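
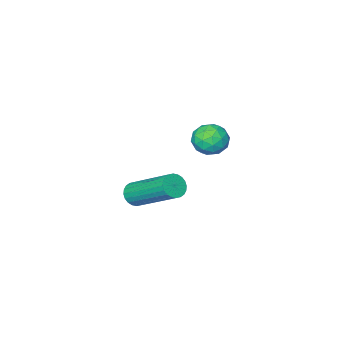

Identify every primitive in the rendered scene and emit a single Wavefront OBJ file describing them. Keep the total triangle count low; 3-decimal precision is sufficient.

v 3.638 -3.791 -4.524
v 4.115 -3.813 -4.346
v 3.739 -2.052 -3.117
v 3.262 -2.029 -3.296
v 4.139 -3.697 -4.505
v 3.763 -1.936 -3.276
v 4.086 -3.595 -4.668
v 3.711 -1.834 -3.439
v 3.966 -3.522 -4.808
v 3.59 -1.761 -3.58
v 3.795 -3.491 -4.906
v 3.419 -1.73 -3.677
v 3.601 -3.505 -4.945
v 3.225 -1.744 -3.716
v 3.412 -3.562 -4.921
v 3.036 -1.801 -3.692
v 3.257 -3.655 -4.835
v 2.882 -1.894 -3.607
v 3.161 -3.768 -4.703
v 2.785 -2.007 -3.474
v 3.137 -3.884 -4.544
v 2.761 -2.123 -3.315
v 3.189 -3.986 -4.381
v 2.814 -2.225 -3.152
v 3.31 -4.059 -4.24
v 2.934 -2.298 -3.012
v 3.481 -4.09 -4.143
v 3.105 -2.329 -2.914
v 3.675 -4.076 -4.104
v 3.299 -2.315 -2.875
v 3.864 -4.019 -4.128
v 3.488 -2.258 -2.899
v 4.018 -3.926 -4.213
v 3.643 -2.165 -2.985
v 3.508 0.322 0.382
v 3.898 -0.048 -0.005
v 2.642 -0.112 -0.075
v 3.032 -0.482 -0.462
v 3.002 -0.602 0.188
v 3.537 -0.334 0.471
v 3.003 0.174 -0.551
v 3.538 0.442 -0.268
v 3.586 -0.139 -0.582
v 3.585 -0.619 -0.125
v 2.955 0.459 0.045
v 2.954 -0.021 0.502
v 3.779 0.175 0.229
v 2.761 -0.335 -0.309
v 2.743 -0.406 0.074
v 2.972 -0.623 -0.154
v 3.567 0.007 0.509
v 3.796 -0.21 0.281
v 3.269 -0.536 0.394
v 2.744 0.05 -0.361
v 2.973 -0.167 -0.589
v 3.568 0.463 0.074
v 3.797 0.246 -0.154
v 3.271 0.376 -0.474
v 3.825 -0.096 -0.338
v 3.315 -0.351 -0.607
v 3.298 0.034 -0.659
v 3.613 0.192 -0.493
v 3.824 -0.378 -0.07
v 3.315 -0.633 -0.338
v 3.297 -0.704 0.044
v 3.612 -0.546 0.21
v 3.641 -0.432 -0.409
v 3.225 0.473 0.258
v 2.716 0.218 -0.01
v 2.928 0.386 -0.29
v 3.243 0.544 -0.124
v 3.225 0.191 0.527
v 2.715 -0.064 0.258
v 2.927 -0.352 0.413
v 3.242 -0.194 0.579
v 2.899 0.272 0.329
f 2 1 5
f 2 5 3
f 3 5 6
f 3 6 4
f 5 1 7
f 5 7 6
f 6 7 8
f 6 8 4
f 7 1 9
f 7 9 8
f 8 9 10
f 8 10 4
f 9 1 11
f 9 11 10
f 10 11 12
f 10 12 4
f 11 1 13
f 11 13 12
f 12 13 14
f 12 14 4
f 13 1 15
f 13 15 14
f 14 15 16
f 14 16 4
f 15 1 17
f 15 17 16
f 16 17 18
f 16 18 4
f 17 1 19
f 17 19 18
f 18 19 20
f 18 20 4
f 19 1 21
f 19 21 20
f 20 21 22
f 20 22 4
f 21 1 23
f 21 23 22
f 22 23 24
f 22 24 4
f 23 1 25
f 23 25 24
f 24 25 26
f 24 26 4
f 25 1 27
f 25 27 26
f 26 27 28
f 26 28 4
f 27 1 29
f 27 29 28
f 28 29 30
f 28 30 4
f 29 1 31
f 29 31 30
f 30 31 32
f 30 32 4
f 31 1 33
f 31 33 32
f 32 33 34
f 32 34 4
f 33 1 2
f 33 2 34
f 34 2 3
f 34 3 4
f 35 72 51
f 72 46 75
f 51 75 40
f 72 75 51
f 35 51 47
f 51 40 52
f 47 52 36
f 51 52 47
f 35 47 56
f 47 36 57
f 56 57 42
f 47 57 56
f 35 56 68
f 56 42 71
f 68 71 45
f 56 71 68
f 35 68 72
f 68 45 76
f 72 76 46
f 68 76 72
f 36 52 63
f 52 40 66
f 63 66 44
f 52 66 63
f 40 75 53
f 75 46 74
f 53 74 39
f 75 74 53
f 46 76 73
f 76 45 69
f 73 69 37
f 76 69 73
f 45 71 70
f 71 42 58
f 70 58 41
f 71 58 70
f 42 57 62
f 57 36 59
f 62 59 43
f 57 59 62
f 38 64 50
f 64 44 65
f 50 65 39
f 64 65 50
f 38 50 48
f 50 39 49
f 48 49 37
f 50 49 48
f 38 48 55
f 48 37 54
f 55 54 41
f 48 54 55
f 38 55 60
f 55 41 61
f 60 61 43
f 55 61 60
f 38 60 64
f 60 43 67
f 64 67 44
f 60 67 64
f 39 65 53
f 65 44 66
f 53 66 40
f 65 66 53
f 37 49 73
f 49 39 74
f 73 74 46
f 49 74 73
f 41 54 70
f 54 37 69
f 70 69 45
f 54 69 70
f 43 61 62
f 61 41 58
f 62 58 42
f 61 58 62
f 44 67 63
f 67 43 59
f 63 59 36
f 67 59 63



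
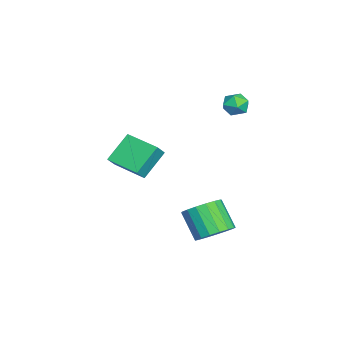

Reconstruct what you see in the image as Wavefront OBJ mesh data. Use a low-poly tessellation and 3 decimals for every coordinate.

v 0.881 -2.625 0.987
v -0.207 -1.739 2.282
v 0.249 -2.346 0.264
v -0.84 -1.46 1.56
v 1.92 -0.96 0.72
v 0.831 -0.074 2.016
v 1.287 -0.681 -0.002
v 0.199 0.205 1.293
v -2.366 4.194 3.71
v -1.585 4.168 3.498
v -2.255 3.012 4.262
v -1.474 2.986 4.05
v -1.722 3.505 4.619
v -1.791 4.236 4.278
v -2.049 2.944 3.482
v -2.118 3.675 3.141
v -1.389 3.396 3.357
v -1.187 3.743 4.06
v -2.653 3.437 3.7
v -2.451 3.784 4.403
v 2.421 3.036 -3.145
v 2.882 3.737 -2.434
v 1.941 2.925 -1.024
v 1.479 2.224 -1.735
v 2.442 3.983 -2.586
v 1.501 3.171 -1.176
v 1.997 4.012 -2.866
v 1.056 3.2 -1.456
v 1.649 3.817 -3.21
v 0.708 3.006 -1.8
v 1.478 3.444 -3.539
v 0.537 2.632 -2.129
v 1.523 2.977 -3.778
v 0.582 2.165 -2.368
v 1.773 2.523 -3.872
v 0.832 1.711 -2.462
v 2.172 2.187 -3.799
v 1.231 1.375 -2.389
v 2.628 2.046 -3.577
v 1.687 1.234 -2.166
v 3.036 2.131 -3.255
v 2.095 1.319 -1.845
v 3.303 2.423 -2.909
v 2.362 1.612 -1.498
v 3.368 2.856 -2.616
v 2.427 2.045 -1.206
v 3.216 3.33 -2.445
v 2.275 2.519 -1.034
f 2 4 1
f 5 2 1
f 1 4 3
f 3 5 1
f 2 8 4
f 6 2 5
f 6 8 2
f 4 8 3
f 7 5 3
f 3 8 7
f 7 6 5
f 8 6 7
f 9 20 14
f 9 14 10
f 9 10 16
f 9 16 19
f 9 19 20
f 10 14 18
f 14 20 13
f 20 19 11
f 19 16 15
f 16 10 17
f 12 18 13
f 12 13 11
f 12 11 15
f 12 15 17
f 12 17 18
f 13 18 14
f 11 13 20
f 15 11 19
f 17 15 16
f 18 17 10
f 22 21 25
f 22 25 23
f 23 25 26
f 23 26 24
f 25 21 27
f 25 27 26
f 26 27 28
f 26 28 24
f 27 21 29
f 27 29 28
f 28 29 30
f 28 30 24
f 29 21 31
f 29 31 30
f 30 31 32
f 30 32 24
f 31 21 33
f 31 33 32
f 32 33 34
f 32 34 24
f 33 21 35
f 33 35 34
f 34 35 36
f 34 36 24
f 35 21 37
f 35 37 36
f 36 37 38
f 36 38 24
f 37 21 39
f 37 39 38
f 38 39 40
f 38 40 24
f 39 21 41
f 39 41 40
f 40 41 42
f 40 42 24
f 41 21 43
f 41 43 42
f 42 43 44
f 42 44 24
f 43 21 45
f 43 45 44
f 44 45 46
f 44 46 24
f 45 21 47
f 45 47 46
f 46 47 48
f 46 48 24
f 47 21 22
f 47 22 48
f 48 22 23
f 48 23 24



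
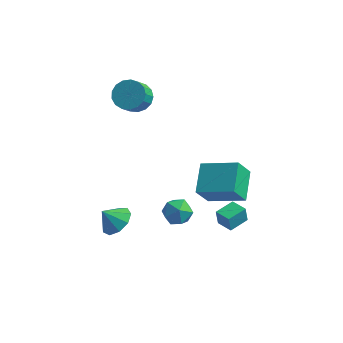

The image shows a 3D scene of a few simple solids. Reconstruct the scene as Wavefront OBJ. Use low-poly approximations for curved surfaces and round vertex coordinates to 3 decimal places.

v -1.473 -0.267 -2.671
v -0.993 -1.01 -2.574
v -2.087 -0.553 -1.829
v -0.75 -0.56 -2.243
v -0.845 0.027 -2.113
v -1.234 0.477 -2.243
v -1.735 0.578 -2.574
v -2.114 0.285 -2.95
v -2.193 -0.267 -3.195
v -1.935 -0.818 -3.195
v -1.461 -1.112 -2.95
v 2.405 0.043 0.844
v 4.219 0.155 1.495
v 2.066 1.511 1.54
v 3.879 1.623 2.191
v 2.781 0.677 -0.311
v 4.594 0.789 0.34
v 2.441 2.145 0.385
v 4.255 2.257 1.036
v 1.366 0.162 -1.338
v 1.945 0.459 -0.838
v 1.295 -0.939 -0.602
v 1.874 -0.642 -0.102
v 1.129 -0.299 -0.117
v 1.173 0.382 -0.572
v 2.067 -0.862 -0.868
v 2.111 -0.181 -1.323
v 2.378 -0.174 -0.548
v 1.798 0.174 -0.083
v 1.442 -0.654 -1.357
v 0.862 -0.306 -0.892
v -2.07 3.685 3.23
v -1.239 3.528 3.143
v -1.299 2.737 4.004
v -2.13 2.895 4.09
v -1.253 3.828 3.418
v -1.313 3.037 4.278
v -1.455 4.095 3.649
v -1.515 3.304 4.51
v -1.797 4.268 3.785
v -1.857 3.478 4.645
v -2.202 4.308 3.793
v -2.262 3.517 4.653
v -2.576 4.205 3.672
v -2.636 3.414 4.533
v -2.835 3.983 3.45
v -2.895 3.192 4.31
v -2.918 3.693 3.178
v -2.978 2.902 4.038
v -2.807 3.401 2.917
v -2.867 2.61 3.777
v -2.527 3.174 2.728
v -2.587 2.383 3.588
v -2.143 3.064 2.654
v -2.203 2.274 3.514
v -1.741 3.097 2.712
v -1.801 2.306 3.572
v -1.415 3.264 2.889
v -1.475 2.474 3.749
v 3.182 0.97 -2.175
v 3.063 0.971 -1.344
v 3.655 1.938 -2.109
v 3.536 1.939 -1.277
v 3.964 0.581 -2.063
v 3.845 0.582 -1.231
v 4.437 1.549 -1.996
v 4.318 1.55 -1.165
f 2 1 4
f 2 4 3
f 4 1 5
f 4 5 3
f 5 1 6
f 5 6 3
f 6 1 7
f 6 7 3
f 7 1 8
f 7 8 3
f 8 1 9
f 8 9 3
f 9 1 10
f 9 10 3
f 10 1 11
f 10 11 3
f 11 1 2
f 11 2 3
f 13 15 12
f 16 13 12
f 12 15 14
f 14 16 12
f 13 19 15
f 17 13 16
f 17 19 13
f 15 19 14
f 18 16 14
f 14 19 18
f 18 17 16
f 19 17 18
f 20 31 25
f 20 25 21
f 20 21 27
f 20 27 30
f 20 30 31
f 21 25 29
f 25 31 24
f 31 30 22
f 30 27 26
f 27 21 28
f 23 29 24
f 23 24 22
f 23 22 26
f 23 26 28
f 23 28 29
f 24 29 25
f 22 24 31
f 26 22 30
f 28 26 27
f 29 28 21
f 33 32 36
f 33 36 34
f 34 36 37
f 34 37 35
f 36 32 38
f 36 38 37
f 37 38 39
f 37 39 35
f 38 32 40
f 38 40 39
f 39 40 41
f 39 41 35
f 40 32 42
f 40 42 41
f 41 42 43
f 41 43 35
f 42 32 44
f 42 44 43
f 43 44 45
f 43 45 35
f 44 32 46
f 44 46 45
f 45 46 47
f 45 47 35
f 46 32 48
f 46 48 47
f 47 48 49
f 47 49 35
f 48 32 50
f 48 50 49
f 49 50 51
f 49 51 35
f 50 32 52
f 50 52 51
f 51 52 53
f 51 53 35
f 52 32 54
f 52 54 53
f 53 54 55
f 53 55 35
f 54 32 56
f 54 56 55
f 55 56 57
f 55 57 35
f 56 32 58
f 56 58 57
f 57 58 59
f 57 59 35
f 58 32 33
f 58 33 59
f 59 33 34
f 59 34 35
f 61 63 60
f 64 61 60
f 60 63 62
f 62 64 60
f 61 67 63
f 65 61 64
f 65 67 61
f 63 67 62
f 66 64 62
f 62 67 66
f 66 65 64
f 67 65 66



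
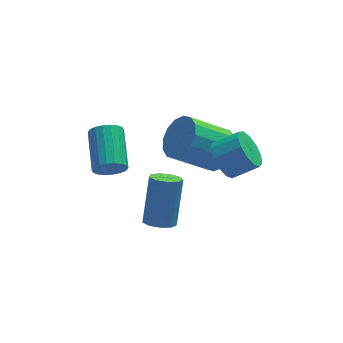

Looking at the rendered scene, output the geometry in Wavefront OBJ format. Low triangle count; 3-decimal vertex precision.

v 1.151 -1.16 1.118
v 1.666 -1.015 0.369
v 2.743 -1.195 1.074
v 2.229 -1.34 1.822
v 1.598 -0.551 0.591
v 2.675 -0.732 1.296
v 1.388 -0.281 0.981
v 2.465 -0.462 1.686
v 1.103 -0.29 1.414
v 2.181 -0.471 2.119
v 0.834 -0.575 1.753
v 1.911 -0.756 2.458
v 0.665 -1.045 1.89
v 1.742 -1.226 2.595
v 0.651 -1.552 1.782
v 1.728 -1.733 2.487
v 0.795 -1.934 1.463
v 1.873 -2.115 2.168
v 1.053 -2.071 1.034
v 2.13 -2.251 1.739
v 1.342 -1.918 0.632
v 2.419 -2.098 1.337
v 1.57 -1.524 0.384
v 2.648 -1.705 1.089
v 1.455 0.592 -0.112
v 2.106 0.465 0.727
v 0.436 0.52 2.032
v -0.215 0.648 1.192
v 2.069 1.013 0.657
v 0.399 1.068 1.961
v 1.868 1.449 0.38
v 0.197 1.504 1.684
v 1.555 1.655 -0.029
v -0.115 1.71 1.275
v 1.216 1.576 -0.46
v -0.454 1.631 0.844
v 0.941 1.234 -0.797
v -0.729 1.289 0.507
v 0.804 0.72 -0.952
v -0.866 0.775 0.353
v 0.841 0.172 -0.881
v -0.829 0.227 0.423
v 1.043 -0.264 -0.604
v -0.628 -0.209 0.7
v 1.355 -0.47 -0.195
v -0.315 -0.415 1.109
v 1.694 -0.391 0.236
v 0.024 -0.336 1.54
v 1.969 -0.049 0.573
v 0.299 0.006 1.877
v -1.79 -2.418 -1.094
v -1.425 -2.974 -0.875
v -0.885 -1.897 0.954
v -1.25 -1.342 0.734
v -1.143 -2.683 -1.13
v -0.603 -1.606 0.699
v -1.163 -2.268 -1.368
v -0.623 -1.191 0.461
v -1.477 -1.924 -1.478
v -0.937 -0.847 0.351
v -1.937 -1.811 -1.409
v -1.397 -0.734 0.42
v -2.328 -1.982 -1.193
v -1.788 -0.905 0.636
v -2.468 -2.357 -0.93
v -1.928 -1.281 0.899
v -2.29 -2.762 -0.745
v -1.75 -1.685 1.084
v -1.878 -3.005 -0.723
v -1.338 -1.928 1.106
v -3.316 -0.332 0.797
v -2.852 -0.174 0.242
v -2.621 1.629 0.948
v -3.084 1.472 1.503
v -3.146 -0.088 0.119
v -2.914 1.715 0.825
v -3.473 -0.051 0.131
v -3.241 1.752 0.836
v -3.769 -0.069 0.274
v -3.537 1.734 0.98
v -3.975 -0.139 0.521
v -3.743 1.664 1.227
v -4.05 -0.247 0.823
v -3.819 1.556 1.528
v -3.981 -0.372 1.119
v -3.749 1.431 1.825
v -3.779 -0.489 1.352
v -3.548 1.314 2.058
v -3.486 -0.575 1.475
v -3.254 1.228 2.181
v -3.159 -0.612 1.464
v -2.927 1.191 2.169
v -2.863 -0.594 1.32
v -2.631 1.209 2.026
v -2.657 -0.524 1.073
v -2.425 1.279 1.779
v -2.581 -0.416 0.772
v -2.35 1.387 1.477
v -2.651 -0.291 0.475
v -2.419 1.512 1.181
f 2 1 5
f 2 5 3
f 3 5 6
f 3 6 4
f 5 1 7
f 5 7 6
f 6 7 8
f 6 8 4
f 7 1 9
f 7 9 8
f 8 9 10
f 8 10 4
f 9 1 11
f 9 11 10
f 10 11 12
f 10 12 4
f 11 1 13
f 11 13 12
f 12 13 14
f 12 14 4
f 13 1 15
f 13 15 14
f 14 15 16
f 14 16 4
f 15 1 17
f 15 17 16
f 16 17 18
f 16 18 4
f 17 1 19
f 17 19 18
f 18 19 20
f 18 20 4
f 19 1 21
f 19 21 20
f 20 21 22
f 20 22 4
f 21 1 23
f 21 23 22
f 22 23 24
f 22 24 4
f 23 1 2
f 23 2 24
f 24 2 3
f 24 3 4
f 26 25 29
f 26 29 27
f 27 29 30
f 27 30 28
f 29 25 31
f 29 31 30
f 30 31 32
f 30 32 28
f 31 25 33
f 31 33 32
f 32 33 34
f 32 34 28
f 33 25 35
f 33 35 34
f 34 35 36
f 34 36 28
f 35 25 37
f 35 37 36
f 36 37 38
f 36 38 28
f 37 25 39
f 37 39 38
f 38 39 40
f 38 40 28
f 39 25 41
f 39 41 40
f 40 41 42
f 40 42 28
f 41 25 43
f 41 43 42
f 42 43 44
f 42 44 28
f 43 25 45
f 43 45 44
f 44 45 46
f 44 46 28
f 45 25 47
f 45 47 46
f 46 47 48
f 46 48 28
f 47 25 49
f 47 49 48
f 48 49 50
f 48 50 28
f 49 25 26
f 49 26 50
f 50 26 27
f 50 27 28
f 52 51 55
f 52 55 53
f 53 55 56
f 53 56 54
f 55 51 57
f 55 57 56
f 56 57 58
f 56 58 54
f 57 51 59
f 57 59 58
f 58 59 60
f 58 60 54
f 59 51 61
f 59 61 60
f 60 61 62
f 60 62 54
f 61 51 63
f 61 63 62
f 62 63 64
f 62 64 54
f 63 51 65
f 63 65 64
f 64 65 66
f 64 66 54
f 65 51 67
f 65 67 66
f 66 67 68
f 66 68 54
f 67 51 69
f 67 69 68
f 68 69 70
f 68 70 54
f 69 51 52
f 69 52 70
f 70 52 53
f 70 53 54
f 72 71 75
f 72 75 73
f 73 75 76
f 73 76 74
f 75 71 77
f 75 77 76
f 76 77 78
f 76 78 74
f 77 71 79
f 77 79 78
f 78 79 80
f 78 80 74
f 79 71 81
f 79 81 80
f 80 81 82
f 80 82 74
f 81 71 83
f 81 83 82
f 82 83 84
f 82 84 74
f 83 71 85
f 83 85 84
f 84 85 86
f 84 86 74
f 85 71 87
f 85 87 86
f 86 87 88
f 86 88 74
f 87 71 89
f 87 89 88
f 88 89 90
f 88 90 74
f 89 71 91
f 89 91 90
f 90 91 92
f 90 92 74
f 91 71 93
f 91 93 92
f 92 93 94
f 92 94 74
f 93 71 95
f 93 95 94
f 94 95 96
f 94 96 74
f 95 71 97
f 95 97 96
f 96 97 98
f 96 98 74
f 97 71 99
f 97 99 98
f 98 99 100
f 98 100 74
f 99 71 72
f 99 72 100
f 100 72 73
f 100 73 74



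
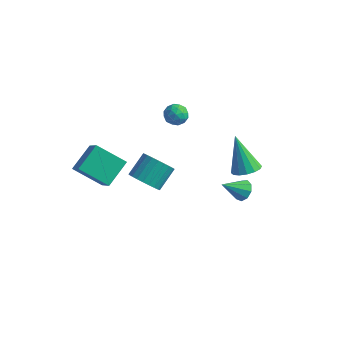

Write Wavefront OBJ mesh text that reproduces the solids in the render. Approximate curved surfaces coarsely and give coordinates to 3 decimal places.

v 3.447 0.046 -1.753
v 3.906 -0.325 -1.763
v 2.793 -0.786 -0.947
v 3.947 -0.063 -1.459
v 3.754 0.25 -1.292
v 3.418 0.468 -1.341
v 3.095 0.488 -1.582
v 2.937 0.301 -1.903
v 3.017 -0.005 -2.154
v 3.299 -0.287 -2.217
v 3.65 -0.413 -2.063
v -1.51 -0.73 -3.21
v -0.935 -1.172 -2.747
v -0.795 -0.111 -1.908
v -1.37 0.33 -2.37
v -0.736 -1.021 -2.971
v -0.597 0.04 -2.132
v -0.655 -0.825 -3.232
v -0.516 0.236 -2.392
v -0.704 -0.615 -3.489
v -0.565 0.446 -2.649
v -0.876 -0.423 -3.703
v -0.737 0.638 -2.864
v -1.144 -0.277 -3.843
v -1.005 0.784 -3.003
v -1.468 -0.201 -3.886
v -1.329 0.86 -3.046
v -1.798 -0.205 -3.826
v -1.659 0.856 -2.987
v -2.085 -0.289 -3.672
v -1.945 0.772 -2.833
v -2.283 -0.44 -3.448
v -2.144 0.621 -2.609
v -2.364 -0.636 -3.188
v -2.225 0.425 -2.348
v -2.315 -0.846 -2.931
v -2.176 0.215 -2.091
v -2.143 -1.038 -2.716
v -2.004 0.023 -1.877
v -1.875 -1.184 -2.577
v -1.736 -0.123 -1.737
v -1.551 -1.26 -2.534
v -1.412 -0.199 -1.694
v -1.221 -1.256 -2.593
v -1.082 -0.195 -1.754
v 2.001 2.795 -3.27
v 2.566 3.27 -3.09
v 1.079 3.205 -1.45
v 2.3 3.493 -3.275
v 1.954 3.53 -3.459
v 1.62 3.369 -3.592
v 1.389 3.054 -3.638
v 1.321 2.67 -3.586
v 1.435 2.32 -3.449
v 1.701 2.097 -3.264
v 2.047 2.06 -3.08
v 2.381 2.221 -2.948
v 2.613 2.536 -2.901
v 2.68 2.92 -2.953
v -2.694 -4.251 0.158
v -2.574 -2.983 0.951
v -3.854 -3.194 -1.356
v -3.734 -1.927 -0.563
v -1.286 -3.873 -0.657
v -1.166 -2.606 0.136
v -2.446 -2.817 -2.171
v -2.326 -1.549 -1.378
v -1.967 3.474 -1.099
v -1.479 3.067 -1.244
v -2.621 2.653 -0.996
v -2.133 2.246 -1.141
v -2.128 2.572 -0.576
v -1.724 3.08 -0.64
v -2.376 2.64 -1.6
v -1.972 3.148 -1.664
v -1.731 2.552 -1.553
v -1.579 2.51 -0.921
v -2.521 3.21 -1.319
v -2.369 3.168 -0.687
v -1.666 3.343 -1.181
v -2.434 2.377 -1.059
v -2.432 2.569 -0.727
v -2.145 2.33 -0.813
v -1.81 3.35 -0.826
v -1.523 3.111 -0.911
v -1.905 2.82 -0.519
v -2.577 2.609 -1.329
v -2.29 2.37 -1.414
v -1.955 3.39 -1.427
v -1.668 3.151 -1.513
v -2.195 2.9 -1.721
v -1.527 2.8 -1.448
v -1.911 2.318 -1.387
v -2.054 2.549 -1.657
v -1.817 2.848 -1.694
v -1.437 2.776 -1.076
v -1.822 2.293 -1.015
v -1.819 2.485 -0.683
v -1.582 2.783 -0.721
v -1.586 2.473 -1.258
v -2.278 3.427 -1.225
v -2.663 2.944 -1.164
v -2.518 2.937 -1.519
v -2.281 3.235 -1.557
v -2.189 3.402 -0.853
v -2.573 2.92 -0.792
v -2.283 2.872 -0.546
v -2.046 3.171 -0.583
v -2.514 3.247 -0.982
f 2 1 4
f 2 4 3
f 4 1 5
f 4 5 3
f 5 1 6
f 5 6 3
f 6 1 7
f 6 7 3
f 7 1 8
f 7 8 3
f 8 1 9
f 8 9 3
f 9 1 10
f 9 10 3
f 10 1 11
f 10 11 3
f 11 1 2
f 11 2 3
f 13 12 16
f 13 16 14
f 14 16 17
f 14 17 15
f 16 12 18
f 16 18 17
f 17 18 19
f 17 19 15
f 18 12 20
f 18 20 19
f 19 20 21
f 19 21 15
f 20 12 22
f 20 22 21
f 21 22 23
f 21 23 15
f 22 12 24
f 22 24 23
f 23 24 25
f 23 25 15
f 24 12 26
f 24 26 25
f 25 26 27
f 25 27 15
f 26 12 28
f 26 28 27
f 27 28 29
f 27 29 15
f 28 12 30
f 28 30 29
f 29 30 31
f 29 31 15
f 30 12 32
f 30 32 31
f 31 32 33
f 31 33 15
f 32 12 34
f 32 34 33
f 33 34 35
f 33 35 15
f 34 12 36
f 34 36 35
f 35 36 37
f 35 37 15
f 36 12 38
f 36 38 37
f 37 38 39
f 37 39 15
f 38 12 40
f 38 40 39
f 39 40 41
f 39 41 15
f 40 12 42
f 40 42 41
f 41 42 43
f 41 43 15
f 42 12 44
f 42 44 43
f 43 44 45
f 43 45 15
f 44 12 13
f 44 13 45
f 45 13 14
f 45 14 15
f 47 46 49
f 47 49 48
f 49 46 50
f 49 50 48
f 50 46 51
f 50 51 48
f 51 46 52
f 51 52 48
f 52 46 53
f 52 53 48
f 53 46 54
f 53 54 48
f 54 46 55
f 54 55 48
f 55 46 56
f 55 56 48
f 56 46 57
f 56 57 48
f 57 46 58
f 57 58 48
f 58 46 59
f 58 59 48
f 59 46 47
f 59 47 48
f 61 63 60
f 64 61 60
f 60 63 62
f 62 64 60
f 61 67 63
f 65 61 64
f 65 67 61
f 63 67 62
f 66 64 62
f 62 67 66
f 66 65 64
f 67 65 66
f 68 105 84
f 105 79 108
f 84 108 73
f 105 108 84
f 68 84 80
f 84 73 85
f 80 85 69
f 84 85 80
f 68 80 89
f 80 69 90
f 89 90 75
f 80 90 89
f 68 89 101
f 89 75 104
f 101 104 78
f 89 104 101
f 68 101 105
f 101 78 109
f 105 109 79
f 101 109 105
f 69 85 96
f 85 73 99
f 96 99 77
f 85 99 96
f 73 108 86
f 108 79 107
f 86 107 72
f 108 107 86
f 79 109 106
f 109 78 102
f 106 102 70
f 109 102 106
f 78 104 103
f 104 75 91
f 103 91 74
f 104 91 103
f 75 90 95
f 90 69 92
f 95 92 76
f 90 92 95
f 71 97 83
f 97 77 98
f 83 98 72
f 97 98 83
f 71 83 81
f 83 72 82
f 81 82 70
f 83 82 81
f 71 81 88
f 81 70 87
f 88 87 74
f 81 87 88
f 71 88 93
f 88 74 94
f 93 94 76
f 88 94 93
f 71 93 97
f 93 76 100
f 97 100 77
f 93 100 97
f 72 98 86
f 98 77 99
f 86 99 73
f 98 99 86
f 70 82 106
f 82 72 107
f 106 107 79
f 82 107 106
f 74 87 103
f 87 70 102
f 103 102 78
f 87 102 103
f 76 94 95
f 94 74 91
f 95 91 75
f 94 91 95
f 77 100 96
f 100 76 92
f 96 92 69
f 100 92 96



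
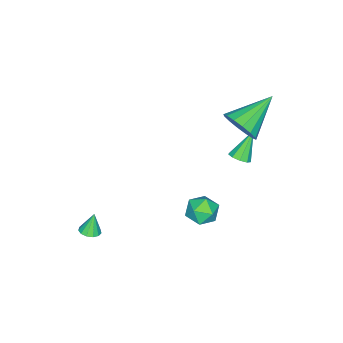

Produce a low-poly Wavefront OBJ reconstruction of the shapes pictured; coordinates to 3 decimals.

v -1.839 1.451 1.923
v -1.303 1.873 2.626
v -3.681 2.069 2.957
v -1.375 2.237 2.28
v -1.572 2.39 1.838
v -1.84 2.291 1.419
v -2.108 1.967 1.135
v -2.304 1.505 1.062
v -2.376 1.028 1.22
v -2.304 0.665 1.567
v -2.107 0.512 2.009
v -1.839 0.61 2.428
v -1.571 0.934 2.712
v -1.374 1.396 2.784
v 0.9 1.688 -2.048
v 1.338 1.281 -2.655
v -0.078 0.719 -2.105
v 0.36 0.312 -2.712
v 0.66 0.337 -1.915
v 1.264 0.936 -1.88
v -0.004 1.064 -2.88
v 0.6 1.663 -2.845
v 0.779 0.896 -3.169
v 1.189 0.447 -2.573
v 0.071 1.553 -2.187
v 0.481 1.104 -1.591
v -2.125 1.326 -0.681
v -1.703 1.569 -0.404
v -3.075 1.494 0.621
v -1.909 1.835 -0.588
v -2.216 1.863 -0.816
v -2.48 1.64 -0.98
v -2.579 1.27 -1.005
v -2.465 0.927 -0.878
v -2.192 0.771 -0.659
v -1.888 0.875 -0.45
v -1.695 1.19 -0.35
v 3.332 -3.252 -3.838
v 3.825 -3.108 -3.704
v 3.028 -3.188 -2.782
v 3.676 -2.856 -3.763
v 3.418 -2.729 -3.845
v 3.133 -2.769 -3.924
v 2.911 -2.961 -3.977
v 2.823 -3.247 -3.985
v 2.896 -3.534 -3.946
v 3.108 -3.731 -3.873
v 3.391 -3.777 -3.789
v 3.655 -3.656 -3.72
v 3.817 -3.407 -3.688
f 2 1 4
f 2 4 3
f 4 1 5
f 4 5 3
f 5 1 6
f 5 6 3
f 6 1 7
f 6 7 3
f 7 1 8
f 7 8 3
f 8 1 9
f 8 9 3
f 9 1 10
f 9 10 3
f 10 1 11
f 10 11 3
f 11 1 12
f 11 12 3
f 12 1 13
f 12 13 3
f 13 1 14
f 13 14 3
f 14 1 2
f 14 2 3
f 15 26 20
f 15 20 16
f 15 16 22
f 15 22 25
f 15 25 26
f 16 20 24
f 20 26 19
f 26 25 17
f 25 22 21
f 22 16 23
f 18 24 19
f 18 19 17
f 18 17 21
f 18 21 23
f 18 23 24
f 19 24 20
f 17 19 26
f 21 17 25
f 23 21 22
f 24 23 16
f 28 27 30
f 28 30 29
f 30 27 31
f 30 31 29
f 31 27 32
f 31 32 29
f 32 27 33
f 32 33 29
f 33 27 34
f 33 34 29
f 34 27 35
f 34 35 29
f 35 27 36
f 35 36 29
f 36 27 37
f 36 37 29
f 37 27 28
f 37 28 29
f 39 38 41
f 39 41 40
f 41 38 42
f 41 42 40
f 42 38 43
f 42 43 40
f 43 38 44
f 43 44 40
f 44 38 45
f 44 45 40
f 45 38 46
f 45 46 40
f 46 38 47
f 46 47 40
f 47 38 48
f 47 48 40
f 48 38 49
f 48 49 40
f 49 38 50
f 49 50 40
f 50 38 39
f 50 39 40



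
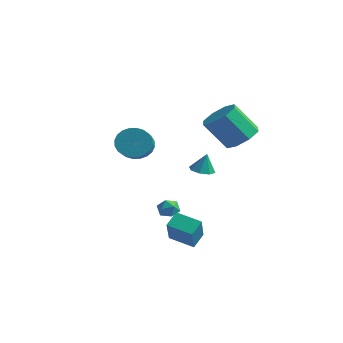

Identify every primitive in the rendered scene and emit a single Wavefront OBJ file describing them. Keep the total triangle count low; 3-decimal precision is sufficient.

v -0.68 0.241 -1.461
v -0.089 0.622 -1.617
v -0.46 0.379 -0.299
v -0.538 0.939 -1.57
v -1.07 0.847 -1.459
v -1.373 0.4 -1.349
v -1.27 -0.14 -1.304
v -0.821 -0.456 -1.352
v -0.29 -0.364 -1.463
v 0.014 0.083 -1.573
v 1.156 -3.945 -4.711
v 2.086 -5.002 -3.235
v 1.042 -3.165 -4.081
v 1.973 -4.222 -2.605
v 2.427 -3.418 -5.135
v 3.358 -4.475 -3.659
v 2.314 -2.638 -4.505
v 3.244 -3.695 -3.029
v 0.445 -3.458 -2.438
v 1.072 -3.311 -2.337
v 0.728 -4.149 -3.183
v 1.355 -4.002 -3.082
v 1.017 -4.324 -2.626
v 0.843 -3.897 -2.166
v 0.957 -3.563 -3.354
v 0.783 -3.136 -2.894
v 1.389 -3.376 -2.903
v 1.426 -3.846 -2.453
v 0.374 -3.614 -3.067
v 0.411 -4.084 -2.617
v 1.769 0.731 1.33
v 2.632 0.995 1.924
v 1.774 0.112 3.563
v 0.911 -0.151 2.97
v 2.05 1.581 1.935
v 1.191 0.698 3.574
v 1.303 1.67 1.592
v 0.445 0.787 3.231
v 0.829 1.209 1.096
v -0.029 0.326 2.735
v 0.906 0.468 0.737
v 0.048 -0.415 2.376
v 1.489 -0.118 0.726
v 0.63 -1.001 2.365
v 2.235 -0.207 1.069
v 1.377 -1.09 2.708
v 2.709 0.254 1.565
v 1.851 -0.629 3.204
v -3.946 -1.478 -0.018
v -3.273 -1.31 -0.752
v -2.341 -2.355 -0.136
v -3.014 -2.522 0.598
v -3.158 -1.048 -0.482
v -2.226 -2.093 0.135
v -3.164 -0.851 -0.14
v -2.231 -1.896 0.476
v -3.288 -0.75 0.22
v -2.355 -1.794 0.836
v -3.512 -0.759 0.544
v -2.58 -1.804 1.16
v -3.803 -0.878 0.782
v -2.87 -1.923 1.398
v -4.115 -1.088 0.898
v -3.183 -2.133 1.514
v -4.402 -1.357 0.875
v -3.469 -2.402 1.491
v -4.619 -1.645 0.716
v -3.687 -2.69 1.332
v -4.734 -1.907 0.445
v -3.802 -2.952 1.062
v -4.729 -2.104 0.104
v -3.796 -3.149 0.72
v -4.605 -2.206 -0.256
v -3.672 -3.25 0.36
v -4.38 -2.196 -0.58
v -3.448 -3.241 0.036
v -4.09 -2.077 -0.818
v -3.157 -3.122 -0.202
v -3.777 -1.867 -0.934
v -2.845 -2.912 -0.318
v -3.491 -1.598 -0.911
v -2.558 -2.643 -0.295
f 2 1 4
f 2 4 3
f 4 1 5
f 4 5 3
f 5 1 6
f 5 6 3
f 6 1 7
f 6 7 3
f 7 1 8
f 7 8 3
f 8 1 9
f 8 9 3
f 9 1 10
f 9 10 3
f 10 1 2
f 10 2 3
f 12 14 11
f 15 12 11
f 11 14 13
f 13 15 11
f 12 18 14
f 16 12 15
f 16 18 12
f 14 18 13
f 17 15 13
f 13 18 17
f 17 16 15
f 18 16 17
f 19 30 24
f 19 24 20
f 19 20 26
f 19 26 29
f 19 29 30
f 20 24 28
f 24 30 23
f 30 29 21
f 29 26 25
f 26 20 27
f 22 28 23
f 22 23 21
f 22 21 25
f 22 25 27
f 22 27 28
f 23 28 24
f 21 23 30
f 25 21 29
f 27 25 26
f 28 27 20
f 32 31 35
f 32 35 33
f 33 35 36
f 33 36 34
f 35 31 37
f 35 37 36
f 36 37 38
f 36 38 34
f 37 31 39
f 37 39 38
f 38 39 40
f 38 40 34
f 39 31 41
f 39 41 40
f 40 41 42
f 40 42 34
f 41 31 43
f 41 43 42
f 42 43 44
f 42 44 34
f 43 31 45
f 43 45 44
f 44 45 46
f 44 46 34
f 45 31 47
f 45 47 46
f 46 47 48
f 46 48 34
f 47 31 32
f 47 32 48
f 48 32 33
f 48 33 34
f 50 49 53
f 50 53 51
f 51 53 54
f 51 54 52
f 53 49 55
f 53 55 54
f 54 55 56
f 54 56 52
f 55 49 57
f 55 57 56
f 56 57 58
f 56 58 52
f 57 49 59
f 57 59 58
f 58 59 60
f 58 60 52
f 59 49 61
f 59 61 60
f 60 61 62
f 60 62 52
f 61 49 63
f 61 63 62
f 62 63 64
f 62 64 52
f 63 49 65
f 63 65 64
f 64 65 66
f 64 66 52
f 65 49 67
f 65 67 66
f 66 67 68
f 66 68 52
f 67 49 69
f 67 69 68
f 68 69 70
f 68 70 52
f 69 49 71
f 69 71 70
f 70 71 72
f 70 72 52
f 71 49 73
f 71 73 72
f 72 73 74
f 72 74 52
f 73 49 75
f 73 75 74
f 74 75 76
f 74 76 52
f 75 49 77
f 75 77 76
f 76 77 78
f 76 78 52
f 77 49 79
f 77 79 78
f 78 79 80
f 78 80 52
f 79 49 81
f 79 81 80
f 80 81 82
f 80 82 52
f 81 49 50
f 81 50 82
f 82 50 51
f 82 51 52



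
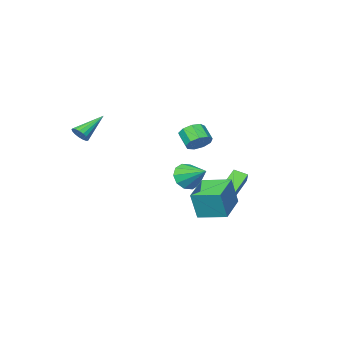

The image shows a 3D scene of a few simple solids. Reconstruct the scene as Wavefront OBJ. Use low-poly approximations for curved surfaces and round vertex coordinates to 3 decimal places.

v -1.621 3.981 -2.505
v -1.144 3.969 -0.739
v 0.041 5.205 -2.946
v 0.518 5.193 -1.179
v -0.638 2.547 -2.781
v -0.161 2.535 -1.014
v 1.024 3.771 -3.221
v 1.501 3.759 -1.455
v -1.48 0.445 0.991
v -1.158 0.911 1.597
v -1.257 0.022 2.335
v -1.58 -0.445 1.729
v -1.723 0.968 1.588
v -1.822 0.078 2.326
v -2.174 0.779 1.3
v -2.274 -0.11 2.038
v -2.301 0.434 0.868
v -2.4 -0.455 1.606
v -2.044 0.094 0.493
v -2.143 -0.795 1.231
v -1.523 -0.082 0.351
v -1.623 -0.971 1.089
v -0.982 -0.012 0.508
v -1.082 -0.901 1.247
v -0.674 0.272 0.892
v -0.774 -0.617 1.63
v -0.744 0.637 1.322
v -0.843 -0.252 2.06
v -2.902 1.748 -3.441
v -4.377 1.148 -2.35
v -2.598 2.247 -2.756
v -4.073 1.647 -1.665
v -2.407 1.053 -3.155
v -3.882 0.453 -2.064
v -2.103 1.552 -2.47
v -3.578 0.952 -1.379
v 4.72 -2.389 2.059
v 5.069 -2.307 2.577
v 3.08 -2.491 3.181
v 4.995 -2.026 2.494
v 4.858 -1.829 2.312
v 4.69 -1.759 2.072
v 4.528 -1.834 1.829
v 4.41 -2.036 1.638
v 4.363 -2.319 1.544
v 4.398 -2.617 1.568
v 4.507 -2.863 1.704
v 4.664 -3.001 1.921
v 4.834 -2.998 2.17
v 4.978 -2.856 2.394
v 5.063 -2.606 2.54
v -3.237 -3.197 -3.093
v -2.672 -2.733 -3.818
v -3.443 -1.563 -2.207
v -3.281 -2.711 -4
v -3.874 -2.875 -3.835
v -4.224 -3.162 -3.387
v -4.196 -3.462 -2.827
v -3.803 -3.661 -2.368
v -3.193 -3.683 -2.186
v -2.601 -3.519 -2.35
v -2.251 -3.233 -2.798
v -2.278 -2.932 -3.359
f 2 4 1
f 5 2 1
f 1 4 3
f 3 5 1
f 2 8 4
f 6 2 5
f 6 8 2
f 4 8 3
f 7 5 3
f 3 8 7
f 7 6 5
f 8 6 7
f 10 9 13
f 10 13 11
f 11 13 14
f 11 14 12
f 13 9 15
f 13 15 14
f 14 15 16
f 14 16 12
f 15 9 17
f 15 17 16
f 16 17 18
f 16 18 12
f 17 9 19
f 17 19 18
f 18 19 20
f 18 20 12
f 19 9 21
f 19 21 20
f 20 21 22
f 20 22 12
f 21 9 23
f 21 23 22
f 22 23 24
f 22 24 12
f 23 9 25
f 23 25 24
f 24 25 26
f 24 26 12
f 25 9 27
f 25 27 26
f 26 27 28
f 26 28 12
f 27 9 10
f 27 10 28
f 28 10 11
f 28 11 12
f 30 32 29
f 33 30 29
f 29 32 31
f 31 33 29
f 30 36 32
f 34 30 33
f 34 36 30
f 32 36 31
f 35 33 31
f 31 36 35
f 35 34 33
f 36 34 35
f 38 37 40
f 38 40 39
f 40 37 41
f 40 41 39
f 41 37 42
f 41 42 39
f 42 37 43
f 42 43 39
f 43 37 44
f 43 44 39
f 44 37 45
f 44 45 39
f 45 37 46
f 45 46 39
f 46 37 47
f 46 47 39
f 47 37 48
f 47 48 39
f 48 37 49
f 48 49 39
f 49 37 50
f 49 50 39
f 50 37 51
f 50 51 39
f 51 37 38
f 51 38 39
f 53 52 55
f 53 55 54
f 55 52 56
f 55 56 54
f 56 52 57
f 56 57 54
f 57 52 58
f 57 58 54
f 58 52 59
f 58 59 54
f 59 52 60
f 59 60 54
f 60 52 61
f 60 61 54
f 61 52 62
f 61 62 54
f 62 52 63
f 62 63 54
f 63 52 53
f 63 53 54



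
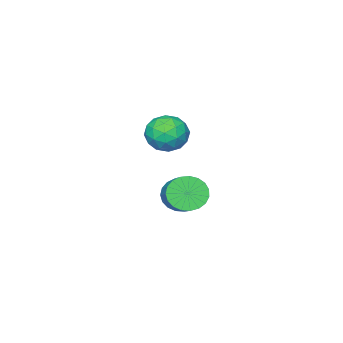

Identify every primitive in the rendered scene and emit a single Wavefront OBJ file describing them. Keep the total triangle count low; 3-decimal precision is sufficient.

v 1.633 3.11 -1.879
v 2.276 3 -2.393
v 3.25 4.32 -1.454
v 2.607 4.43 -0.941
v 2.096 3.247 -2.554
v 3.071 4.567 -1.616
v 1.837 3.47 -2.598
v 2.811 4.79 -1.66
v 1.542 3.631 -2.518
v 2.517 4.951 -1.58
v 1.263 3.702 -2.328
v 2.238 5.022 -1.39
v 1.048 3.67 -2.06
v 2.022 4.99 -1.122
v 0.934 3.542 -1.761
v 1.908 4.862 -0.823
v 0.941 3.339 -1.482
v 1.915 4.659 -0.544
v 1.067 3.096 -1.272
v 2.042 4.416 -0.334
v 1.291 2.856 -1.167
v 2.266 4.176 -0.228
v 1.575 2.659 -1.185
v 2.549 3.979 -0.246
v 1.868 2.541 -1.323
v 2.843 3.861 -0.385
v 2.121 2.521 -1.557
v 3.095 3.841 -0.619
v 2.289 2.603 -1.847
v 3.263 3.923 -0.909
v 2.344 2.772 -2.143
v 3.318 4.092 -1.204
v -1.319 0 -1.463
v -0.506 -0.026 -0.883
v -1.894 -1.314 -0.717
v -1.081 -1.34 -0.137
v -1.749 -0.606 -0.027
v -1.394 0.206 -0.488
v -1.006 -1.546 -1.112
v -0.651 -0.734 -1.573
v -0.313 -0.982 -0.666
v -0.772 -0.401 0.004
v -1.628 -0.939 -1.604
v -2.087 -0.358 -0.934
v -0.862 0.102 -1.238
v -1.538 -1.442 -0.362
v -1.93 -1.011 -0.297
v -1.452 -1.026 0.044
v -1.384 0.239 -1.006
v -0.906 0.223 -0.665
v -1.636 -0.117 -0.162
v -1.494 -1.563 -0.935
v -1.016 -1.579 -0.594
v -0.948 -0.314 -1.644
v -0.47 -0.329 -1.303
v -0.764 -1.223 -1.438
v -0.271 -0.475 -0.77
v -0.608 -1.248 -0.332
v -0.565 -1.369 -0.905
v -0.356 -0.891 -1.176
v -0.54 -0.134 -0.376
v -0.878 -0.906 0.062
v -1.271 -0.474 0.127
v -1.062 0.003 -0.144
v -0.427 -0.696 -0.249
v -1.522 -0.434 -1.662
v -1.86 -1.206 -1.224
v -1.338 -1.343 -1.456
v -1.129 -0.866 -1.727
v -1.792 -0.092 -1.268
v -2.129 -0.865 -0.83
v -2.044 -0.449 -0.424
v -1.835 0.029 -0.695
v -1.973 -0.644 -1.351
f 2 1 5
f 2 5 3
f 3 5 6
f 3 6 4
f 5 1 7
f 5 7 6
f 6 7 8
f 6 8 4
f 7 1 9
f 7 9 8
f 8 9 10
f 8 10 4
f 9 1 11
f 9 11 10
f 10 11 12
f 10 12 4
f 11 1 13
f 11 13 12
f 12 13 14
f 12 14 4
f 13 1 15
f 13 15 14
f 14 15 16
f 14 16 4
f 15 1 17
f 15 17 16
f 16 17 18
f 16 18 4
f 17 1 19
f 17 19 18
f 18 19 20
f 18 20 4
f 19 1 21
f 19 21 20
f 20 21 22
f 20 22 4
f 21 1 23
f 21 23 22
f 22 23 24
f 22 24 4
f 23 1 25
f 23 25 24
f 24 25 26
f 24 26 4
f 25 1 27
f 25 27 26
f 26 27 28
f 26 28 4
f 27 1 29
f 27 29 28
f 28 29 30
f 28 30 4
f 29 1 31
f 29 31 30
f 30 31 32
f 30 32 4
f 31 1 2
f 31 2 32
f 32 2 3
f 32 3 4
f 33 70 49
f 70 44 73
f 49 73 38
f 70 73 49
f 33 49 45
f 49 38 50
f 45 50 34
f 49 50 45
f 33 45 54
f 45 34 55
f 54 55 40
f 45 55 54
f 33 54 66
f 54 40 69
f 66 69 43
f 54 69 66
f 33 66 70
f 66 43 74
f 70 74 44
f 66 74 70
f 34 50 61
f 50 38 64
f 61 64 42
f 50 64 61
f 38 73 51
f 73 44 72
f 51 72 37
f 73 72 51
f 44 74 71
f 74 43 67
f 71 67 35
f 74 67 71
f 43 69 68
f 69 40 56
f 68 56 39
f 69 56 68
f 40 55 60
f 55 34 57
f 60 57 41
f 55 57 60
f 36 62 48
f 62 42 63
f 48 63 37
f 62 63 48
f 36 48 46
f 48 37 47
f 46 47 35
f 48 47 46
f 36 46 53
f 46 35 52
f 53 52 39
f 46 52 53
f 36 53 58
f 53 39 59
f 58 59 41
f 53 59 58
f 36 58 62
f 58 41 65
f 62 65 42
f 58 65 62
f 37 63 51
f 63 42 64
f 51 64 38
f 63 64 51
f 35 47 71
f 47 37 72
f 71 72 44
f 47 72 71
f 39 52 68
f 52 35 67
f 68 67 43
f 52 67 68
f 41 59 60
f 59 39 56
f 60 56 40
f 59 56 60
f 42 65 61
f 65 41 57
f 61 57 34
f 65 57 61



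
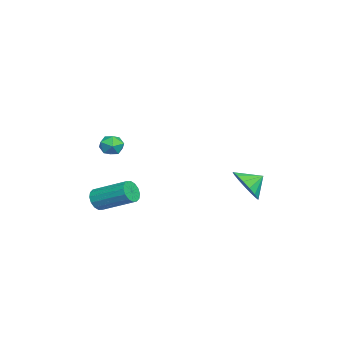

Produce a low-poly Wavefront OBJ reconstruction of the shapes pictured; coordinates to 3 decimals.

v 1.558 -1.817 1.603
v 2.204 -1.914 1.494
v 1.556 -2.626 2.306
v 2.202 -2.723 2.197
v 1.998 -2.177 2.512
v 1.998 -1.677 2.077
v 1.762 -2.863 1.723
v 1.762 -2.363 1.288
v 2.33 -2.56 1.568
v 2.476 -2.136 2.055
v 1.284 -2.404 1.745
v 1.43 -1.98 2.232
v -2.425 3.482 -2.184
v -1.924 3.135 -1.33
v -2.795 4.298 -1.636
v -1.588 3.436 -1.551
v -1.445 3.748 -1.918
v -1.526 3.999 -2.346
v -1.813 4.132 -2.737
v -2.24 4.116 -3.001
v -2.71 3.954 -3.078
v -3.114 3.685 -2.95
v -3.361 3.369 -2.647
v -3.393 3.079 -2.238
v -3.204 2.882 -1.816
v -2.836 2.822 -1.479
v -2.374 2.913 -1.303
v 0.341 -3.203 -2.267
v 0.798 -3.516 -1.928
v 1.317 -1.829 -1.074
v 0.859 -1.517 -1.413
v 0.951 -3.419 -2.211
v 1.47 -1.733 -1.358
v 0.94 -3.265 -2.51
v 1.459 -1.578 -1.657
v 0.768 -3.094 -2.744
v 1.287 -1.407 -1.89
v 0.482 -2.952 -2.849
v 1.001 -1.266 -1.996
v 0.158 -2.878 -2.799
v 0.677 -1.191 -1.945
v -0.117 -2.891 -2.606
v 0.402 -1.204 -1.752
v -0.27 -2.987 -2.322
v 0.249 -1.301 -1.469
v -0.259 -3.142 -2.023
v 0.26 -1.455 -1.17
v -0.087 -3.313 -1.79
v 0.432 -1.626 -0.936
v 0.199 -3.454 -1.684
v 0.718 -1.768 -0.831
v 0.523 -3.529 -1.735
v 1.042 -1.842 -0.881
f 1 12 6
f 1 6 2
f 1 2 8
f 1 8 11
f 1 11 12
f 2 6 10
f 6 12 5
f 12 11 3
f 11 8 7
f 8 2 9
f 4 10 5
f 4 5 3
f 4 3 7
f 4 7 9
f 4 9 10
f 5 10 6
f 3 5 12
f 7 3 11
f 9 7 8
f 10 9 2
f 14 13 16
f 14 16 15
f 16 13 17
f 16 17 15
f 17 13 18
f 17 18 15
f 18 13 19
f 18 19 15
f 19 13 20
f 19 20 15
f 20 13 21
f 20 21 15
f 21 13 22
f 21 22 15
f 22 13 23
f 22 23 15
f 23 13 24
f 23 24 15
f 24 13 25
f 24 25 15
f 25 13 26
f 25 26 15
f 26 13 27
f 26 27 15
f 27 13 14
f 27 14 15
f 29 28 32
f 29 32 30
f 30 32 33
f 30 33 31
f 32 28 34
f 32 34 33
f 33 34 35
f 33 35 31
f 34 28 36
f 34 36 35
f 35 36 37
f 35 37 31
f 36 28 38
f 36 38 37
f 37 38 39
f 37 39 31
f 38 28 40
f 38 40 39
f 39 40 41
f 39 41 31
f 40 28 42
f 40 42 41
f 41 42 43
f 41 43 31
f 42 28 44
f 42 44 43
f 43 44 45
f 43 45 31
f 44 28 46
f 44 46 45
f 45 46 47
f 45 47 31
f 46 28 48
f 46 48 47
f 47 48 49
f 47 49 31
f 48 28 50
f 48 50 49
f 49 50 51
f 49 51 31
f 50 28 52
f 50 52 51
f 51 52 53
f 51 53 31
f 52 28 29
f 52 29 53
f 53 29 30
f 53 30 31



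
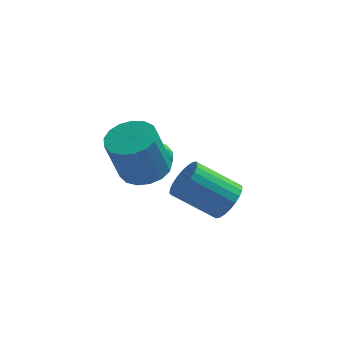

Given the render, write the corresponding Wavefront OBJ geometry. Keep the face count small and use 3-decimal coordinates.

v 1.223 -1.794 -0.489
v 1.925 -2.547 -0.512
v 1.439 -3.06 1.487
v 0.737 -2.306 1.509
v 2.177 -2.156 -0.35
v 1.691 -2.669 1.649
v 2.211 -1.682 -0.22
v 1.725 -2.194 1.778
v 2.018 -1.233 -0.152
v 1.532 -1.745 1.847
v 1.644 -0.913 -0.161
v 1.158 -1.425 1.838
v 1.173 -0.794 -0.245
v 0.687 -1.307 1.753
v 0.713 -0.905 -0.385
v 0.227 -1.418 1.613
v 0.37 -1.219 -0.549
v -0.116 -1.732 1.449
v 0.223 -1.665 -0.7
v -0.263 -2.178 1.299
v 0.305 -2.14 -0.802
v -0.181 -2.653 1.197
v 0.597 -2.536 -0.832
v 0.111 -3.049 1.167
v 1.032 -2.762 -0.784
v 0.546 -3.275 1.215
v 1.512 -2.766 -0.669
v 1.026 -3.279 1.33
v 4.174 0.382 -3.777
v 4.598 0.96 -3.184
v 2.849 0.976 -1.951
v 2.426 0.398 -2.543
v 4.44 1.195 -3.411
v 2.691 1.211 -2.178
v 4.241 1.306 -3.694
v 2.492 1.322 -2.461
v 4.033 1.276 -3.989
v 2.284 1.292 -2.756
v 3.846 1.11 -4.252
v 2.097 1.126 -3.019
v 3.709 0.834 -4.443
v 1.96 0.85 -3.21
v 3.643 0.488 -4.532
v 1.894 0.504 -3.299
v 3.658 0.126 -4.506
v 1.909 0.142 -3.273
v 3.751 -0.196 -4.369
v 2.002 -0.18 -3.136
v 3.909 -0.431 -4.142
v 2.16 -0.415 -2.909
v 4.108 -0.542 -3.859
v 2.359 -0.526 -2.626
v 4.316 -0.512 -3.564
v 2.567 -0.496 -2.331
v 4.503 -0.346 -3.301
v 2.754 -0.33 -2.068
v 4.64 -0.07 -3.11
v 2.891 -0.054 -1.877
v 4.706 0.276 -3.021
v 2.957 0.292 -1.788
v 4.691 0.638 -3.047
v 2.942 0.654 -1.814
v 0.523 2.009 -2.511
v 0.937 2.338 -1.969
v 1.423 1.202 -2.711
v 1.837 1.531 -2.169
v 1.212 1.144 -1.986
v 0.656 1.643 -1.863
v 1.704 1.897 -2.817
v 1.148 2.396 -2.694
v 1.667 2.268 -2.158
v 1.363 1.803 -1.644
v 0.997 1.737 -3.036
v 0.693 1.272 -2.522
v 0.651 2.244 -2.223
v 1.709 1.296 -2.457
v 1.342 1.068 -2.35
v 1.585 1.261 -2.031
v 0.486 1.836 -2.16
v 0.729 2.029 -1.842
v 0.891 1.327 -1.851
v 1.631 1.511 -2.838
v 1.874 1.704 -2.52
v 0.775 2.279 -2.649
v 1.018 2.472 -2.33
v 1.469 2.213 -2.829
v 1.324 2.396 -2.015
v 1.852 1.922 -2.133
v 1.774 2.138 -2.514
v 1.447 2.431 -2.442
v 1.145 2.123 -1.713
v 1.674 1.649 -1.83
v 1.307 1.421 -1.723
v 0.98 1.714 -1.651
v 1.574 2.082 -1.825
v 0.686 1.891 -2.85
v 1.215 1.417 -2.967
v 1.38 1.826 -3.029
v 1.053 2.119 -2.957
v 0.508 1.618 -2.547
v 1.036 1.144 -2.665
v 0.913 1.109 -2.238
v 0.586 1.402 -2.166
v 0.786 1.458 -2.855
f 2 1 5
f 2 5 3
f 3 5 6
f 3 6 4
f 5 1 7
f 5 7 6
f 6 7 8
f 6 8 4
f 7 1 9
f 7 9 8
f 8 9 10
f 8 10 4
f 9 1 11
f 9 11 10
f 10 11 12
f 10 12 4
f 11 1 13
f 11 13 12
f 12 13 14
f 12 14 4
f 13 1 15
f 13 15 14
f 14 15 16
f 14 16 4
f 15 1 17
f 15 17 16
f 16 17 18
f 16 18 4
f 17 1 19
f 17 19 18
f 18 19 20
f 18 20 4
f 19 1 21
f 19 21 20
f 20 21 22
f 20 22 4
f 21 1 23
f 21 23 22
f 22 23 24
f 22 24 4
f 23 1 25
f 23 25 24
f 24 25 26
f 24 26 4
f 25 1 27
f 25 27 26
f 26 27 28
f 26 28 4
f 27 1 2
f 27 2 28
f 28 2 3
f 28 3 4
f 30 29 33
f 30 33 31
f 31 33 34
f 31 34 32
f 33 29 35
f 33 35 34
f 34 35 36
f 34 36 32
f 35 29 37
f 35 37 36
f 36 37 38
f 36 38 32
f 37 29 39
f 37 39 38
f 38 39 40
f 38 40 32
f 39 29 41
f 39 41 40
f 40 41 42
f 40 42 32
f 41 29 43
f 41 43 42
f 42 43 44
f 42 44 32
f 43 29 45
f 43 45 44
f 44 45 46
f 44 46 32
f 45 29 47
f 45 47 46
f 46 47 48
f 46 48 32
f 47 29 49
f 47 49 48
f 48 49 50
f 48 50 32
f 49 29 51
f 49 51 50
f 50 51 52
f 50 52 32
f 51 29 53
f 51 53 52
f 52 53 54
f 52 54 32
f 53 29 55
f 53 55 54
f 54 55 56
f 54 56 32
f 55 29 57
f 55 57 56
f 56 57 58
f 56 58 32
f 57 29 59
f 57 59 58
f 58 59 60
f 58 60 32
f 59 29 61
f 59 61 60
f 60 61 62
f 60 62 32
f 61 29 30
f 61 30 62
f 62 30 31
f 62 31 32
f 63 100 79
f 100 74 103
f 79 103 68
f 100 103 79
f 63 79 75
f 79 68 80
f 75 80 64
f 79 80 75
f 63 75 84
f 75 64 85
f 84 85 70
f 75 85 84
f 63 84 96
f 84 70 99
f 96 99 73
f 84 99 96
f 63 96 100
f 96 73 104
f 100 104 74
f 96 104 100
f 64 80 91
f 80 68 94
f 91 94 72
f 80 94 91
f 68 103 81
f 103 74 102
f 81 102 67
f 103 102 81
f 74 104 101
f 104 73 97
f 101 97 65
f 104 97 101
f 73 99 98
f 99 70 86
f 98 86 69
f 99 86 98
f 70 85 90
f 85 64 87
f 90 87 71
f 85 87 90
f 66 92 78
f 92 72 93
f 78 93 67
f 92 93 78
f 66 78 76
f 78 67 77
f 76 77 65
f 78 77 76
f 66 76 83
f 76 65 82
f 83 82 69
f 76 82 83
f 66 83 88
f 83 69 89
f 88 89 71
f 83 89 88
f 66 88 92
f 88 71 95
f 92 95 72
f 88 95 92
f 67 93 81
f 93 72 94
f 81 94 68
f 93 94 81
f 65 77 101
f 77 67 102
f 101 102 74
f 77 102 101
f 69 82 98
f 82 65 97
f 98 97 73
f 82 97 98
f 71 89 90
f 89 69 86
f 90 86 70
f 89 86 90
f 72 95 91
f 95 71 87
f 91 87 64
f 95 87 91



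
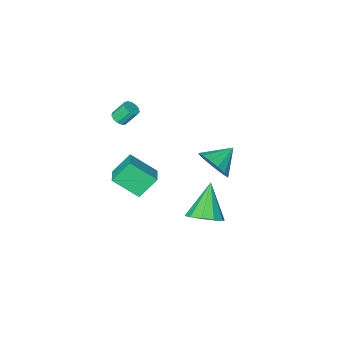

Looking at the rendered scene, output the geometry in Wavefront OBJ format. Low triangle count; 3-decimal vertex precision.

v 1.461 3.988 -2.388
v 2.322 3.442 -2.179
v 0.419 2.972 -0.752
v 2.34 3.983 -1.832
v 2.022 4.526 -1.697
v 1.491 4.863 -1.827
v 0.948 4.866 -2.171
v 0.601 4.533 -2.598
v 0.583 3.992 -2.945
v 0.9 3.45 -3.079
v 1.432 3.113 -2.95
v 1.975 3.11 -2.606
v -0.472 1.883 -0.627
v -0.026 1.174 0.07
v -1.788 1.777 0.107
v 0.062 1.681 0.301
v 0.007 2.242 0.284
v -0.177 2.707 0.022
v -0.439 2.951 -0.414
v -0.711 2.909 -0.906
v -0.919 2.592 -1.324
v -1.007 2.085 -1.555
v -0.952 1.524 -1.538
v -0.768 1.059 -1.276
v -0.505 0.815 -0.841
v -0.234 0.857 -0.348
v 1.983 -3.408 0.545
v 2.348 -3.045 0.616
v 1.802 -2.668 1.505
v 1.437 -3.032 1.435
v 2.146 -2.925 0.441
v 1.599 -2.549 1.331
v 1.892 -2.959 0.299
v 1.345 -2.583 1.189
v 1.666 -3.136 0.235
v 1.12 -2.759 1.125
v 1.542 -3.399 0.27
v 0.996 -3.022 1.16
v 1.557 -3.665 0.392
v 1.011 -3.288 1.282
v 1.708 -3.849 0.563
v 1.162 -3.473 1.453
v 1.946 -3.894 0.728
v 1.4 -3.517 1.618
v 2.196 -3.784 0.835
v 1.65 -3.408 1.725
v 2.378 -3.555 0.85
v 1.832 -3.179 1.74
v 2.435 -3.279 0.768
v 1.889 -2.903 1.658
v 1.943 -1.537 -4.039
v 2.972 -2.606 -2.934
v 0.939 -1.329 -2.903
v 1.969 -2.397 -1.798
v 2.611 -0.483 -3.642
v 3.641 -1.551 -2.537
v 1.608 -0.274 -2.506
v 2.637 -1.343 -1.401
f 2 1 4
f 2 4 3
f 4 1 5
f 4 5 3
f 5 1 6
f 5 6 3
f 6 1 7
f 6 7 3
f 7 1 8
f 7 8 3
f 8 1 9
f 8 9 3
f 9 1 10
f 9 10 3
f 10 1 11
f 10 11 3
f 11 1 12
f 11 12 3
f 12 1 2
f 12 2 3
f 14 13 16
f 14 16 15
f 16 13 17
f 16 17 15
f 17 13 18
f 17 18 15
f 18 13 19
f 18 19 15
f 19 13 20
f 19 20 15
f 20 13 21
f 20 21 15
f 21 13 22
f 21 22 15
f 22 13 23
f 22 23 15
f 23 13 24
f 23 24 15
f 24 13 25
f 24 25 15
f 25 13 26
f 25 26 15
f 26 13 14
f 26 14 15
f 28 27 31
f 28 31 29
f 29 31 32
f 29 32 30
f 31 27 33
f 31 33 32
f 32 33 34
f 32 34 30
f 33 27 35
f 33 35 34
f 34 35 36
f 34 36 30
f 35 27 37
f 35 37 36
f 36 37 38
f 36 38 30
f 37 27 39
f 37 39 38
f 38 39 40
f 38 40 30
f 39 27 41
f 39 41 40
f 40 41 42
f 40 42 30
f 41 27 43
f 41 43 42
f 42 43 44
f 42 44 30
f 43 27 45
f 43 45 44
f 44 45 46
f 44 46 30
f 45 27 47
f 45 47 46
f 46 47 48
f 46 48 30
f 47 27 49
f 47 49 48
f 48 49 50
f 48 50 30
f 49 27 28
f 49 28 50
f 50 28 29
f 50 29 30
f 52 54 51
f 55 52 51
f 51 54 53
f 53 55 51
f 52 58 54
f 56 52 55
f 56 58 52
f 54 58 53
f 57 55 53
f 53 58 57
f 57 56 55
f 58 56 57



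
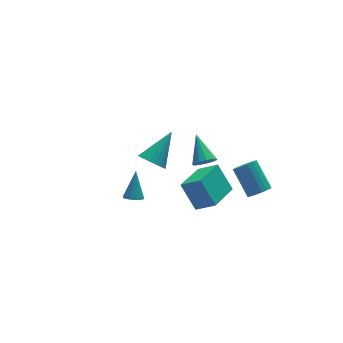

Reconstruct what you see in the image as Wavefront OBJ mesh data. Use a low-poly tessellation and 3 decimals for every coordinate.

v -4.192 -3.693 1.675
v -3.765 -4.036 1.73
v -3.708 -2.887 2.945
v -3.676 -3.705 1.486
v -3.889 -3.367 1.352
v -4.279 -3.221 1.408
v -4.619 -3.351 1.62
v -4.708 -3.682 1.865
v -4.495 -4.02 1.998
v -4.104 -4.166 1.942
v 2.468 2.243 -3.769
v 2.756 1.858 -3.246
v 2.632 3.777 -2.731
v 3.059 1.981 -3.476
v 3.175 2.187 -3.799
v 3.066 2.41 -4.112
v 2.767 2.581 -4.316
v 2.374 2.644 -4.347
v 2.01 2.579 -4.194
v 1.791 2.408 -3.906
v 1.787 2.184 -3.574
v 2 1.979 -3.305
v 2.361 1.857 -3.182
v -1.614 0.04 0.022
v -1.113 0.127 -0.608
v -0.126 0.84 1.318
v -1.288 0.441 -0.601
v -1.528 0.677 -0.471
v -1.785 0.786 -0.243
v -2.008 0.748 0.037
v -2.154 0.569 0.315
v -2.192 0.285 0.534
v -2.116 -0.047 0.652
v -1.941 -0.362 0.645
v -1.701 -0.597 0.515
v -1.444 -0.706 0.287
v -1.221 -0.668 0.007
v -1.075 -0.489 -0.271
v -1.037 -0.206 -0.49
v 3.363 -2.583 -2.23
v 3.851 -2.853 -1.841
v 3.626 -1.508 -0.622
v 3.137 -1.237 -1.01
v 4.005 -2.665 -2.021
v 3.779 -1.319 -0.801
v 4.031 -2.46 -2.242
v 3.806 -1.114 -1.022
v 3.925 -2.279 -2.461
v 3.7 -0.934 -1.241
v 3.708 -2.159 -2.634
v 3.483 -0.813 -1.414
v 3.422 -2.122 -2.727
v 3.197 -0.777 -1.507
v 3.125 -2.177 -2.721
v 2.9 -0.832 -1.501
v 2.874 -2.312 -2.618
v 2.649 -0.967 -1.399
v 2.721 -2.501 -2.439
v 2.495 -1.155 -1.219
v 2.694 -2.706 -2.218
v 2.469 -1.36 -0.998
v 2.8 -2.886 -1.999
v 2.575 -1.541 -0.779
v 3.017 -3.007 -1.826
v 2.792 -1.661 -0.606
v 3.303 -3.043 -1.733
v 3.078 -1.698 -0.513
v 3.6 -2.988 -1.739
v 3.375 -1.643 -0.519
v 0.662 -2.926 -1.87
v 0.261 -1.921 -0.495
v -0.12 -2.189 -2.636
v -0.522 -1.184 -1.261
v 2.222 -1.716 -2.299
v 1.82 -0.711 -0.924
v 1.439 -0.979 -3.065
v 1.038 0.026 -1.69
f 2 1 4
f 2 4 3
f 4 1 5
f 4 5 3
f 5 1 6
f 5 6 3
f 6 1 7
f 6 7 3
f 7 1 8
f 7 8 3
f 8 1 9
f 8 9 3
f 9 1 10
f 9 10 3
f 10 1 2
f 10 2 3
f 12 11 14
f 12 14 13
f 14 11 15
f 14 15 13
f 15 11 16
f 15 16 13
f 16 11 17
f 16 17 13
f 17 11 18
f 17 18 13
f 18 11 19
f 18 19 13
f 19 11 20
f 19 20 13
f 20 11 21
f 20 21 13
f 21 11 22
f 21 22 13
f 22 11 23
f 22 23 13
f 23 11 12
f 23 12 13
f 25 24 27
f 25 27 26
f 27 24 28
f 27 28 26
f 28 24 29
f 28 29 26
f 29 24 30
f 29 30 26
f 30 24 31
f 30 31 26
f 31 24 32
f 31 32 26
f 32 24 33
f 32 33 26
f 33 24 34
f 33 34 26
f 34 24 35
f 34 35 26
f 35 24 36
f 35 36 26
f 36 24 37
f 36 37 26
f 37 24 38
f 37 38 26
f 38 24 39
f 38 39 26
f 39 24 25
f 39 25 26
f 41 40 44
f 41 44 42
f 42 44 45
f 42 45 43
f 44 40 46
f 44 46 45
f 45 46 47
f 45 47 43
f 46 40 48
f 46 48 47
f 47 48 49
f 47 49 43
f 48 40 50
f 48 50 49
f 49 50 51
f 49 51 43
f 50 40 52
f 50 52 51
f 51 52 53
f 51 53 43
f 52 40 54
f 52 54 53
f 53 54 55
f 53 55 43
f 54 40 56
f 54 56 55
f 55 56 57
f 55 57 43
f 56 40 58
f 56 58 57
f 57 58 59
f 57 59 43
f 58 40 60
f 58 60 59
f 59 60 61
f 59 61 43
f 60 40 62
f 60 62 61
f 61 62 63
f 61 63 43
f 62 40 64
f 62 64 63
f 63 64 65
f 63 65 43
f 64 40 66
f 64 66 65
f 65 66 67
f 65 67 43
f 66 40 68
f 66 68 67
f 67 68 69
f 67 69 43
f 68 40 41
f 68 41 69
f 69 41 42
f 69 42 43
f 71 73 70
f 74 71 70
f 70 73 72
f 72 74 70
f 71 77 73
f 75 71 74
f 75 77 71
f 73 77 72
f 76 74 72
f 72 77 76
f 76 75 74
f 77 75 76



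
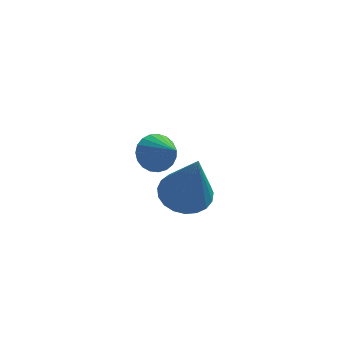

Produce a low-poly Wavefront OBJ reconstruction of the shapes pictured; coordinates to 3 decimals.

v -3.312 -0.346 -1.498
v -2.912 -1.035 -1.764
v -2.888 -0.894 0.558
v -2.653 -0.801 -1.755
v -2.509 -0.487 -1.701
v -2.503 -0.149 -1.612
v -2.637 0.154 -1.504
v -2.888 0.372 -1.394
v -3.212 0.465 -1.303
v -3.553 0.418 -1.245
v -3.853 0.238 -1.231
v -4.059 -0.042 -1.264
v -4.135 -0.375 -1.336
v -4.07 -0.703 -1.437
v -3.873 -0.969 -1.549
v -3.579 -1.128 -1.651
v -3.239 -1.151 -1.728
v -3.924 -2.349 2.153
v -3.454 -2.407 1.737
v -3.276 -3.091 2.987
v -3.382 -2.193 1.871
v -3.404 -2.007 2.054
v -3.516 -1.88 2.254
v -3.698 -1.834 2.437
v -3.919 -1.877 2.57
v -4.141 -2.001 2.631
v -4.326 -2.186 2.61
v -4.44 -2.399 2.51
v -4.466 -2.603 2.348
v -4.398 -2.764 2.152
v -4.248 -2.852 1.957
v -4.041 -2.854 1.795
v -3.815 -2.768 1.696
v -3.607 -2.61 1.675
f 2 1 4
f 2 4 3
f 4 1 5
f 4 5 3
f 5 1 6
f 5 6 3
f 6 1 7
f 6 7 3
f 7 1 8
f 7 8 3
f 8 1 9
f 8 9 3
f 9 1 10
f 9 10 3
f 10 1 11
f 10 11 3
f 11 1 12
f 11 12 3
f 12 1 13
f 12 13 3
f 13 1 14
f 13 14 3
f 14 1 15
f 14 15 3
f 15 1 16
f 15 16 3
f 16 1 17
f 16 17 3
f 17 1 2
f 17 2 3
f 19 18 21
f 19 21 20
f 21 18 22
f 21 22 20
f 22 18 23
f 22 23 20
f 23 18 24
f 23 24 20
f 24 18 25
f 24 25 20
f 25 18 26
f 25 26 20
f 26 18 27
f 26 27 20
f 27 18 28
f 27 28 20
f 28 18 29
f 28 29 20
f 29 18 30
f 29 30 20
f 30 18 31
f 30 31 20
f 31 18 32
f 31 32 20
f 32 18 33
f 32 33 20
f 33 18 34
f 33 34 20
f 34 18 19
f 34 19 20



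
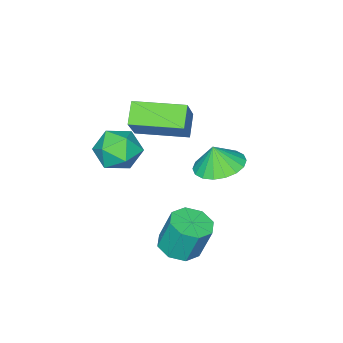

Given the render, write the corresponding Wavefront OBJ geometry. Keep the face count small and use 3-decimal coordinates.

v -0.52 -0.92 -2.662
v 0.001 -0.64 -1.78
v -0.981 -2.4 -1.92
v -0.46 -2.12 -1.038
v -1.345 -1.604 -1.318
v -1.06 -0.689 -1.776
v 0.08 -2.351 -1.924
v 0.365 -1.436 -2.382
v 0.372 -1.525 -1.324
v -0.508 -1.063 -0.949
v -0.472 -1.977 -2.751
v -1.352 -1.515 -2.376
v 0.697 2.701 -4.405
v 1.545 2.935 -4.367
v 1.35 3.394 -2.857
v 0.503 3.159 -2.895
v 1.147 3.439 -4.571
v 0.952 3.897 -3.062
v 0.485 3.51 -4.678
v 0.291 3.969 -3.168
v -0.052 3.107 -4.625
v -0.246 3.566 -3.115
v -0.15 2.466 -4.443
v -0.345 2.925 -2.933
v 0.248 1.963 -4.238
v 0.053 2.421 -2.729
v 0.909 1.891 -4.132
v 0.715 2.35 -2.622
v 1.446 2.294 -4.185
v 1.252 2.753 -2.675
v -3.01 1.458 -2.653
v -1.952 1.519 -2.802
v -2.85 1.242 -1.607
v -2.069 1.967 -2.692
v -2.373 2.314 -2.573
v -2.802 2.492 -2.471
v -3.273 2.465 -2.404
v -3.692 2.239 -2.387
v -3.975 1.858 -2.423
v -4.068 1.398 -2.504
v -3.951 0.95 -2.614
v -3.647 0.602 -2.733
v -3.218 0.424 -2.835
v -2.747 0.451 -2.902
v -2.328 0.678 -2.919
v -2.045 1.058 -2.883
v -2.811 0.105 -1.637
v -3.538 -0.373 -0.932
v -1.818 0.689 -0.216
v -2.545 0.211 0.489
v -1.655 -1.731 -1.689
v -2.382 -2.209 -0.984
v -0.662 -1.147 -0.268
v -1.389 -1.625 0.437
f 1 12 6
f 1 6 2
f 1 2 8
f 1 8 11
f 1 11 12
f 2 6 10
f 6 12 5
f 12 11 3
f 11 8 7
f 8 2 9
f 4 10 5
f 4 5 3
f 4 3 7
f 4 7 9
f 4 9 10
f 5 10 6
f 3 5 12
f 7 3 11
f 9 7 8
f 10 9 2
f 14 13 17
f 14 17 15
f 15 17 18
f 15 18 16
f 17 13 19
f 17 19 18
f 18 19 20
f 18 20 16
f 19 13 21
f 19 21 20
f 20 21 22
f 20 22 16
f 21 13 23
f 21 23 22
f 22 23 24
f 22 24 16
f 23 13 25
f 23 25 24
f 24 25 26
f 24 26 16
f 25 13 27
f 25 27 26
f 26 27 28
f 26 28 16
f 27 13 29
f 27 29 28
f 28 29 30
f 28 30 16
f 29 13 14
f 29 14 30
f 30 14 15
f 30 15 16
f 32 31 34
f 32 34 33
f 34 31 35
f 34 35 33
f 35 31 36
f 35 36 33
f 36 31 37
f 36 37 33
f 37 31 38
f 37 38 33
f 38 31 39
f 38 39 33
f 39 31 40
f 39 40 33
f 40 31 41
f 40 41 33
f 41 31 42
f 41 42 33
f 42 31 43
f 42 43 33
f 43 31 44
f 43 44 33
f 44 31 45
f 44 45 33
f 45 31 46
f 45 46 33
f 46 31 32
f 46 32 33
f 48 50 47
f 51 48 47
f 47 50 49
f 49 51 47
f 48 54 50
f 52 48 51
f 52 54 48
f 50 54 49
f 53 51 49
f 49 54 53
f 53 52 51
f 54 52 53



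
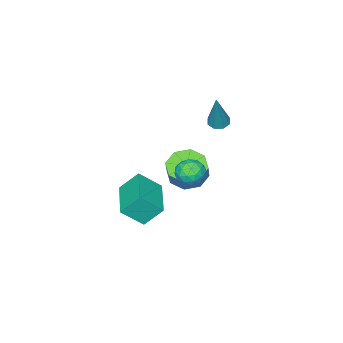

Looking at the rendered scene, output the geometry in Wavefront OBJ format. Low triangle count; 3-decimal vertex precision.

v -1.626 -1.623 2.962
v -1.16 -1.874 2.856
v -0.934 -1.177 4.958
v -1.148 -1.471 2.762
v -1.416 -1.158 2.785
v -1.807 -1.117 2.911
v -2.093 -1.372 3.067
v -2.104 -1.775 3.161
v -1.836 -2.088 3.138
v -1.445 -2.129 3.012
v 3.118 1.041 2.527
v 3.422 0.631 3.058
v 2.038 0.649 2.842
v 2.342 0.239 3.373
v 2.343 0.973 3.429
v 3.01 1.215 3.234
v 2.45 0.065 2.666
v 3.117 0.307 2.471
v 3.008 0.028 3.143
v 2.942 0.589 3.615
v 2.518 0.691 2.285
v 2.452 1.252 2.757
v 3.365 0.87 2.765
v 2.095 0.41 3.135
v 2.096 0.841 3.168
v 2.274 0.6 3.48
v 3.123 1.214 2.869
v 3.301 0.973 3.181
v 2.667 1.174 3.399
v 2.159 0.307 2.719
v 2.337 0.066 3.031
v 3.186 0.68 2.42
v 3.364 0.439 2.732
v 2.793 0.106 2.501
v 3.3 0.275 3.127
v 2.665 0.044 3.312
v 2.729 -0.058 2.897
v 3.121 0.084 2.782
v 3.261 0.604 3.404
v 2.627 0.374 3.589
v 2.627 0.806 3.622
v 3.019 0.948 3.508
v 3.018 0.25 3.455
v 2.833 0.906 2.311
v 2.199 0.676 2.496
v 2.441 0.332 2.392
v 2.833 0.474 2.278
v 2.795 1.236 2.588
v 2.16 1.005 2.773
v 2.339 1.196 3.118
v 2.731 1.338 3.003
v 2.442 1.03 2.445
v -1.007 -2.931 -0.961
v -0.106 -3.213 -1.292
v 0.368 -2.85 -0.309
v -0.533 -2.569 0.021
v -0.274 -2.49 -1.478
v 0.2 -2.127 -0.495
v -0.871 -2.025 -1.362
v -0.397 -1.662 -0.379
v -1.548 -2.091 -1.011
v -1.073 -1.729 -0.028
v -1.908 -2.65 -0.631
v -1.434 -2.287 0.352
v -1.74 -3.373 -0.445
v -1.266 -3.01 0.538
v -1.143 -3.838 -0.561
v -0.669 -3.475 0.422
v -0.467 -3.771 -0.912
v 0.008 -3.409 0.071
v 3.161 -1.821 0.077
v 3.922 -2.494 0.98
v 2.589 -1.187 1.031
v 3.351 -1.861 1.934
v 4.549 -0.399 -0.034
v 5.311 -1.073 0.869
v 3.978 0.234 0.92
v 4.739 -0.439 1.823
f 2 1 4
f 2 4 3
f 4 1 5
f 4 5 3
f 5 1 6
f 5 6 3
f 6 1 7
f 6 7 3
f 7 1 8
f 7 8 3
f 8 1 9
f 8 9 3
f 9 1 10
f 9 10 3
f 10 1 2
f 10 2 3
f 11 48 27
f 48 22 51
f 27 51 16
f 48 51 27
f 11 27 23
f 27 16 28
f 23 28 12
f 27 28 23
f 11 23 32
f 23 12 33
f 32 33 18
f 23 33 32
f 11 32 44
f 32 18 47
f 44 47 21
f 32 47 44
f 11 44 48
f 44 21 52
f 48 52 22
f 44 52 48
f 12 28 39
f 28 16 42
f 39 42 20
f 28 42 39
f 16 51 29
f 51 22 50
f 29 50 15
f 51 50 29
f 22 52 49
f 52 21 45
f 49 45 13
f 52 45 49
f 21 47 46
f 47 18 34
f 46 34 17
f 47 34 46
f 18 33 38
f 33 12 35
f 38 35 19
f 33 35 38
f 14 40 26
f 40 20 41
f 26 41 15
f 40 41 26
f 14 26 24
f 26 15 25
f 24 25 13
f 26 25 24
f 14 24 31
f 24 13 30
f 31 30 17
f 24 30 31
f 14 31 36
f 31 17 37
f 36 37 19
f 31 37 36
f 14 36 40
f 36 19 43
f 40 43 20
f 36 43 40
f 15 41 29
f 41 20 42
f 29 42 16
f 41 42 29
f 13 25 49
f 25 15 50
f 49 50 22
f 25 50 49
f 17 30 46
f 30 13 45
f 46 45 21
f 30 45 46
f 19 37 38
f 37 17 34
f 38 34 18
f 37 34 38
f 20 43 39
f 43 19 35
f 39 35 12
f 43 35 39
f 54 53 57
f 54 57 55
f 55 57 58
f 55 58 56
f 57 53 59
f 57 59 58
f 58 59 60
f 58 60 56
f 59 53 61
f 59 61 60
f 60 61 62
f 60 62 56
f 61 53 63
f 61 63 62
f 62 63 64
f 62 64 56
f 63 53 65
f 63 65 64
f 64 65 66
f 64 66 56
f 65 53 67
f 65 67 66
f 66 67 68
f 66 68 56
f 67 53 69
f 67 69 68
f 68 69 70
f 68 70 56
f 69 53 54
f 69 54 70
f 70 54 55
f 70 55 56
f 72 74 71
f 75 72 71
f 71 74 73
f 73 75 71
f 72 78 74
f 76 72 75
f 76 78 72
f 74 78 73
f 77 75 73
f 73 78 77
f 77 76 75
f 78 76 77



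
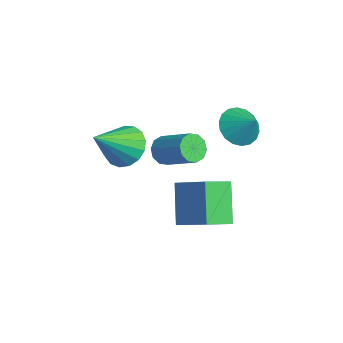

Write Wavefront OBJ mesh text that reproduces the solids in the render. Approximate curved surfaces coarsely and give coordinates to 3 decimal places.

v -1.118 1.067 0.145
v -0.709 0.706 -0.19
v 0.507 1.332 0.62
v 0.098 1.693 0.955
v -0.757 1.048 -0.383
v 0.459 1.674 0.427
v -0.943 1.397 -0.374
v 0.274 2.024 0.436
v -1.195 1.62 -0.167
v 0.021 2.247 0.643
v -1.419 1.632 0.159
v -0.202 2.258 0.969
v -1.527 1.428 0.48
v -0.311 2.054 1.29
v -1.479 1.086 0.673
v -0.263 1.712 1.483
v -1.294 0.736 0.664
v -0.077 1.363 1.474
v -1.041 0.513 0.457
v 0.175 1.14 1.267
v -0.818 0.502 0.131
v 0.399 1.128 0.941
v 1.428 2.864 2.685
v 1.952 3.055 2.057
v 2.172 3.156 3.395
v 1.77 3.377 2.115
v 1.521 3.597 2.285
v 1.253 3.671 2.535
v 1.019 3.586 2.814
v 0.867 3.357 3.068
v 0.826 3.031 3.246
v 0.904 2.672 3.312
v 1.086 2.35 3.254
v 1.335 2.13 3.084
v 1.603 2.056 2.834
v 1.836 2.141 2.555
v 1.989 2.37 2.301
v 2.03 2.696 2.123
v 0.676 1.739 -0.554
v 0.94 0.64 -0.044
v 1.889 2.384 0.206
v 2.153 1.285 0.716
v 1.747 1.355 -1.936
v 2.011 0.256 -1.426
v 2.96 2 -1.176
v 3.224 0.901 -0.666
v 0.064 -0.888 1.74
v 0.57 -1.278 1.092
v 0.556 -2.212 2.92
v 0.845 -1.002 1.287
v 0.941 -0.7 1.586
v 0.836 -0.441 1.92
v 0.554 -0.285 2.213
v 0.16 -0.267 2.398
v -0.256 -0.391 2.432
v -0.599 -0.629 2.308
v -0.79 -0.927 2.053
v -0.785 -1.216 1.727
v -0.586 -1.429 1.404
v -0.238 -1.519 1.158
v 0.179 -1.464 1.045
f 2 1 5
f 2 5 3
f 3 5 6
f 3 6 4
f 5 1 7
f 5 7 6
f 6 7 8
f 6 8 4
f 7 1 9
f 7 9 8
f 8 9 10
f 8 10 4
f 9 1 11
f 9 11 10
f 10 11 12
f 10 12 4
f 11 1 13
f 11 13 12
f 12 13 14
f 12 14 4
f 13 1 15
f 13 15 14
f 14 15 16
f 14 16 4
f 15 1 17
f 15 17 16
f 16 17 18
f 16 18 4
f 17 1 19
f 17 19 18
f 18 19 20
f 18 20 4
f 19 1 21
f 19 21 20
f 20 21 22
f 20 22 4
f 21 1 2
f 21 2 22
f 22 2 3
f 22 3 4
f 24 23 26
f 24 26 25
f 26 23 27
f 26 27 25
f 27 23 28
f 27 28 25
f 28 23 29
f 28 29 25
f 29 23 30
f 29 30 25
f 30 23 31
f 30 31 25
f 31 23 32
f 31 32 25
f 32 23 33
f 32 33 25
f 33 23 34
f 33 34 25
f 34 23 35
f 34 35 25
f 35 23 36
f 35 36 25
f 36 23 37
f 36 37 25
f 37 23 38
f 37 38 25
f 38 23 24
f 38 24 25
f 40 42 39
f 43 40 39
f 39 42 41
f 41 43 39
f 40 46 42
f 44 40 43
f 44 46 40
f 42 46 41
f 45 43 41
f 41 46 45
f 45 44 43
f 46 44 45
f 48 47 50
f 48 50 49
f 50 47 51
f 50 51 49
f 51 47 52
f 51 52 49
f 52 47 53
f 52 53 49
f 53 47 54
f 53 54 49
f 54 47 55
f 54 55 49
f 55 47 56
f 55 56 49
f 56 47 57
f 56 57 49
f 57 47 58
f 57 58 49
f 58 47 59
f 58 59 49
f 59 47 60
f 59 60 49
f 60 47 61
f 60 61 49
f 61 47 48
f 61 48 49



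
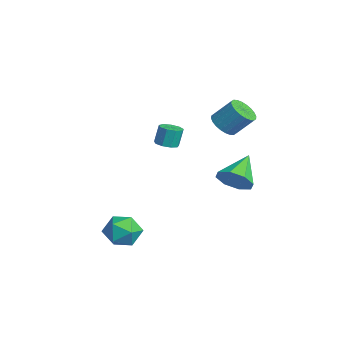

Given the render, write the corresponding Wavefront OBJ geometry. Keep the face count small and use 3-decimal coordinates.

v 2.195 -3.275 -3.844
v 2.77 -2.878 -3.101
v 2.31 -4.762 -3.139
v 2.885 -4.365 -2.396
v 1.896 -4.122 -2.46
v 1.826 -3.203 -2.896
v 3.254 -4.437 -3.344
v 3.184 -3.518 -3.78
v 3.425 -3.596 -2.792
v 2.586 -3.402 -2.246
v 2.494 -4.238 -3.994
v 1.655 -4.044 -3.448
v -1.388 -0.674 0.34
v -0.94 -0.25 0.275
v -1.045 0.018 1.316
v -1.492 -0.406 1.38
v -1.317 -0.076 0.192
v -1.422 0.192 1.233
v -1.728 -0.182 0.178
v -1.833 0.087 1.219
v -1.979 -0.518 0.24
v -2.084 -0.249 1.28
v -1.954 -0.927 0.348
v -2.058 -0.659 1.389
v -1.663 -1.218 0.452
v -1.768 -0.949 1.493
v -1.244 -1.255 0.504
v -1.349 -0.986 1.545
v -0.892 -1.02 0.479
v -0.997 -0.751 1.519
v -0.772 -0.623 0.388
v -0.876 -0.354 1.429
v 3.092 1.406 -0.215
v 3.742 2.126 -0.225
v 1.948 2.454 0.775
v 3.274 2.157 -0.801
v 2.699 1.749 -1.032
v 2.354 1.14 -0.785
v 2.442 0.686 -0.204
v 2.91 0.654 0.371
v 3.485 1.063 0.603
v 3.83 1.672 0.356
v 0.373 1.668 2.18
v 1.078 1.776 1.816
v 1.492 2.64 2.877
v 0.787 2.532 3.24
v 0.909 2.008 1.693
v 1.323 2.872 2.754
v 0.659 2.188 1.644
v 1.073 3.053 2.705
v 0.366 2.289 1.676
v 0.78 3.154 2.737
v 0.073 2.296 1.785
v 0.487 3.16 2.846
v -0.174 2.207 1.954
v 0.241 3.071 3.015
v -0.337 2.035 2.157
v 0.077 2.9 3.218
v -0.393 1.808 2.364
v 0.021 2.673 3.425
v -0.332 1.56 2.543
v 0.082 2.424 3.604
v -0.163 1.328 2.666
v 0.251 2.192 3.727
v 0.087 1.147 2.715
v 0.501 2.012 3.776
v 0.38 1.046 2.683
v 0.794 1.911 3.744
v 0.673 1.04 2.574
v 1.087 1.904 3.635
v 0.919 1.129 2.405
v 1.334 1.993 3.466
v 1.083 1.3 2.202
v 1.497 2.165 3.263
v 1.139 1.527 1.995
v 1.553 2.392 3.056
f 1 12 6
f 1 6 2
f 1 2 8
f 1 8 11
f 1 11 12
f 2 6 10
f 6 12 5
f 12 11 3
f 11 8 7
f 8 2 9
f 4 10 5
f 4 5 3
f 4 3 7
f 4 7 9
f 4 9 10
f 5 10 6
f 3 5 12
f 7 3 11
f 9 7 8
f 10 9 2
f 14 13 17
f 14 17 15
f 15 17 18
f 15 18 16
f 17 13 19
f 17 19 18
f 18 19 20
f 18 20 16
f 19 13 21
f 19 21 20
f 20 21 22
f 20 22 16
f 21 13 23
f 21 23 22
f 22 23 24
f 22 24 16
f 23 13 25
f 23 25 24
f 24 25 26
f 24 26 16
f 25 13 27
f 25 27 26
f 26 27 28
f 26 28 16
f 27 13 29
f 27 29 28
f 28 29 30
f 28 30 16
f 29 13 31
f 29 31 30
f 30 31 32
f 30 32 16
f 31 13 14
f 31 14 32
f 32 14 15
f 32 15 16
f 34 33 36
f 34 36 35
f 36 33 37
f 36 37 35
f 37 33 38
f 37 38 35
f 38 33 39
f 38 39 35
f 39 33 40
f 39 40 35
f 40 33 41
f 40 41 35
f 41 33 42
f 41 42 35
f 42 33 34
f 42 34 35
f 44 43 47
f 44 47 45
f 45 47 48
f 45 48 46
f 47 43 49
f 47 49 48
f 48 49 50
f 48 50 46
f 49 43 51
f 49 51 50
f 50 51 52
f 50 52 46
f 51 43 53
f 51 53 52
f 52 53 54
f 52 54 46
f 53 43 55
f 53 55 54
f 54 55 56
f 54 56 46
f 55 43 57
f 55 57 56
f 56 57 58
f 56 58 46
f 57 43 59
f 57 59 58
f 58 59 60
f 58 60 46
f 59 43 61
f 59 61 60
f 60 61 62
f 60 62 46
f 61 43 63
f 61 63 62
f 62 63 64
f 62 64 46
f 63 43 65
f 63 65 64
f 64 65 66
f 64 66 46
f 65 43 67
f 65 67 66
f 66 67 68
f 66 68 46
f 67 43 69
f 67 69 68
f 68 69 70
f 68 70 46
f 69 43 71
f 69 71 70
f 70 71 72
f 70 72 46
f 71 43 73
f 71 73 72
f 72 73 74
f 72 74 46
f 73 43 75
f 73 75 74
f 74 75 76
f 74 76 46
f 75 43 44
f 75 44 76
f 76 44 45
f 76 45 46

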